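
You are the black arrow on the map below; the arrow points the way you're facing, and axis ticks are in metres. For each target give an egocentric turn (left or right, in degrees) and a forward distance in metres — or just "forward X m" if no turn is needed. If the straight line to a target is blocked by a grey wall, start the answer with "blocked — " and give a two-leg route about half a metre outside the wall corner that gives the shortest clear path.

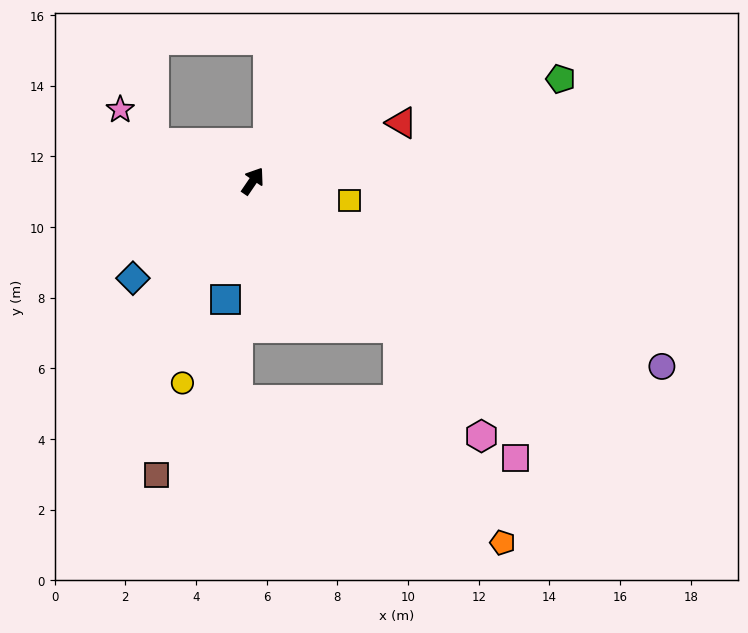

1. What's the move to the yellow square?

turn right 67°, forward 2.8 m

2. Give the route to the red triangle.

turn right 34°, forward 4.5 m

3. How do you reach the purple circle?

turn right 80°, forward 12.7 m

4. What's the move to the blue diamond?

turn left 163°, forward 4.4 m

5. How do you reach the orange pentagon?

blocked — turn right 101°, forward 5.8 m, then turn right 19°, forward 6.8 m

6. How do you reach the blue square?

turn right 159°, forward 3.4 m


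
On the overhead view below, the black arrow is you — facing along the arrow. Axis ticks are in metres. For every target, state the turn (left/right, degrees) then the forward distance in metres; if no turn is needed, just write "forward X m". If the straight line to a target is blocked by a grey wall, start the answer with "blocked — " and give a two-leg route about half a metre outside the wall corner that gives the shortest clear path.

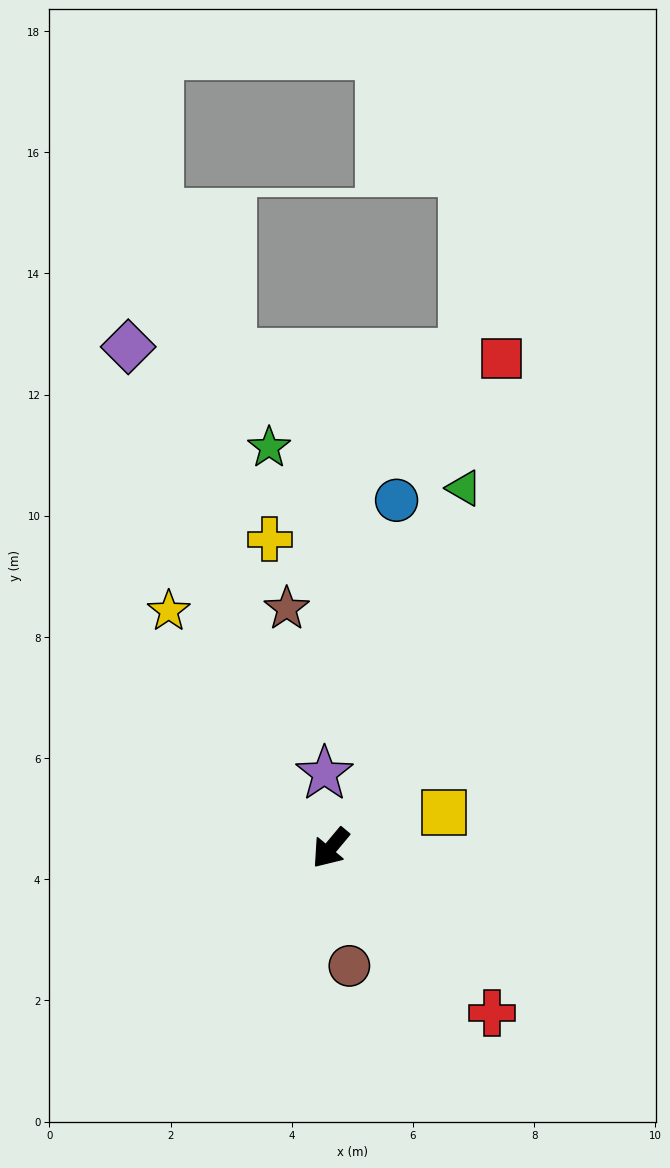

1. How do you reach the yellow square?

turn left 147°, forward 2.0 m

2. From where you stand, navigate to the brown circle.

turn left 49°, forward 2.0 m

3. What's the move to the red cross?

turn left 84°, forward 3.8 m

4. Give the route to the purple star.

turn right 135°, forward 1.2 m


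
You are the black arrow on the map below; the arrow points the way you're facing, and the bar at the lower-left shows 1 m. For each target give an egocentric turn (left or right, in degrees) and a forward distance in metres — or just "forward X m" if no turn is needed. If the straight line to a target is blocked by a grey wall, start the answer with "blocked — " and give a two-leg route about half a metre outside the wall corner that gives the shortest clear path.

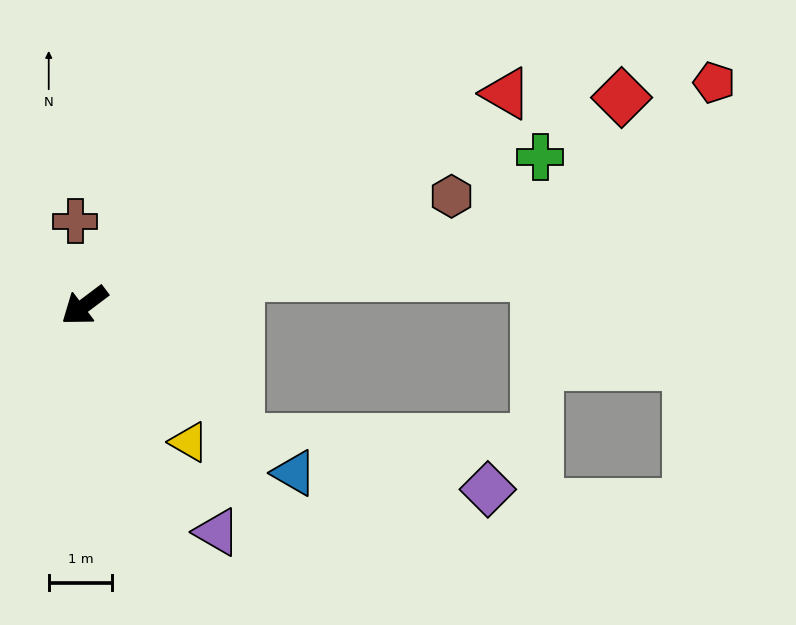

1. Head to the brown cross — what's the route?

turn right 121°, forward 1.3 m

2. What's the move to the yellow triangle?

turn left 90°, forward 2.7 m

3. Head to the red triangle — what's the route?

turn left 170°, forward 7.4 m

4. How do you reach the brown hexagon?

turn left 160°, forward 6.0 m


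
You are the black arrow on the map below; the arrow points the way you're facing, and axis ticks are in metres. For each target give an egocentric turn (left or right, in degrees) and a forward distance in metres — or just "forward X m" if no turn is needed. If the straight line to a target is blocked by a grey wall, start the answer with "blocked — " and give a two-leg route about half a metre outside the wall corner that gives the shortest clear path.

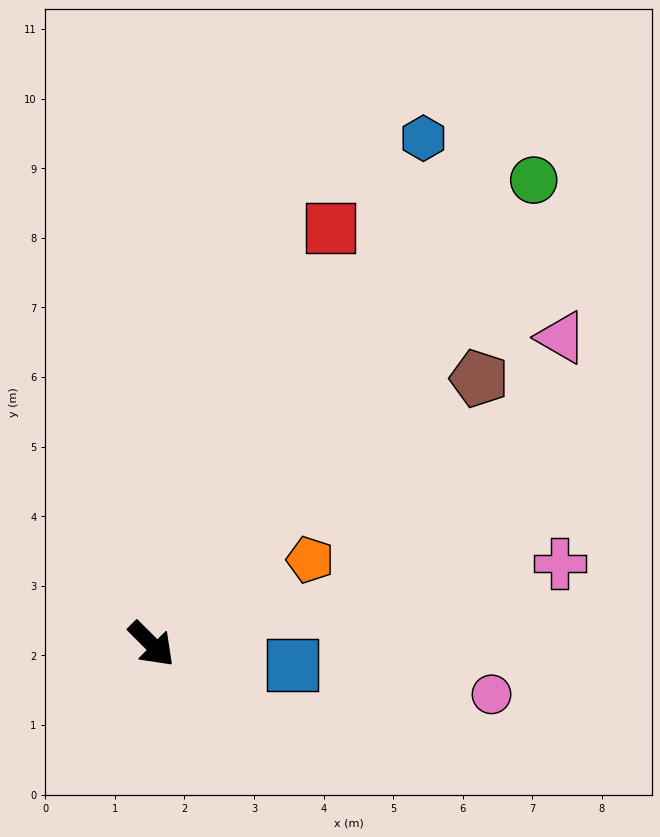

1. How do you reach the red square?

turn left 112°, forward 6.5 m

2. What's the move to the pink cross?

turn left 56°, forward 6.0 m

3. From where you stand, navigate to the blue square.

turn left 37°, forward 2.0 m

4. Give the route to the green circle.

turn left 95°, forward 8.6 m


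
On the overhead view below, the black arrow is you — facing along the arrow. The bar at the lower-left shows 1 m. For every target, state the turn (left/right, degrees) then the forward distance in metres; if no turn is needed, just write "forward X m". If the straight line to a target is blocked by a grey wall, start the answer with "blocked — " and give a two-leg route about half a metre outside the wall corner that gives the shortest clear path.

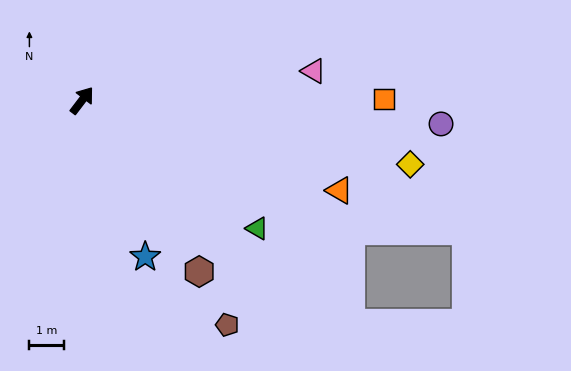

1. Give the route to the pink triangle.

turn right 45°, forward 6.8 m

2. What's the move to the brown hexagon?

turn right 108°, forward 6.1 m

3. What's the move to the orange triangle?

turn right 72°, forward 8.0 m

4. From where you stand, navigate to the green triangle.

turn right 89°, forward 6.4 m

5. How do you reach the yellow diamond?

turn right 64°, forward 9.8 m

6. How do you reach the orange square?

turn right 52°, forward 8.8 m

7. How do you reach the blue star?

turn right 121°, forward 4.9 m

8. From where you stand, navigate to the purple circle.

turn right 56°, forward 10.5 m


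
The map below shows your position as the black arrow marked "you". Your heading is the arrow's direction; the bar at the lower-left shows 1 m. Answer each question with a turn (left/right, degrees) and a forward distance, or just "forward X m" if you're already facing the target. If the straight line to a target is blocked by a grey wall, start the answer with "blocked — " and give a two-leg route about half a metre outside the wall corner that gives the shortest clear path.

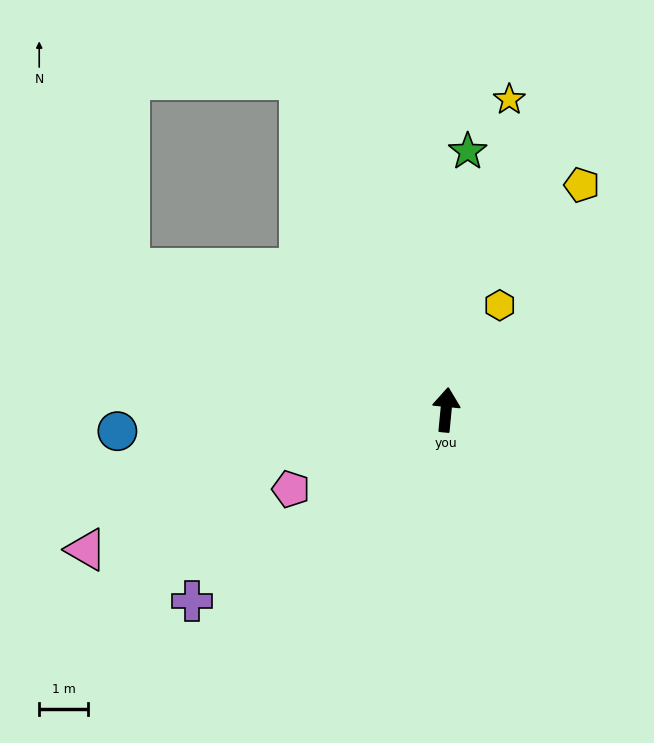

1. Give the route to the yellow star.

turn right 6°, forward 6.5 m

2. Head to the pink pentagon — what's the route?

turn left 123°, forward 3.6 m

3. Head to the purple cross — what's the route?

turn left 133°, forward 6.5 m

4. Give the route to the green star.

forward 5.3 m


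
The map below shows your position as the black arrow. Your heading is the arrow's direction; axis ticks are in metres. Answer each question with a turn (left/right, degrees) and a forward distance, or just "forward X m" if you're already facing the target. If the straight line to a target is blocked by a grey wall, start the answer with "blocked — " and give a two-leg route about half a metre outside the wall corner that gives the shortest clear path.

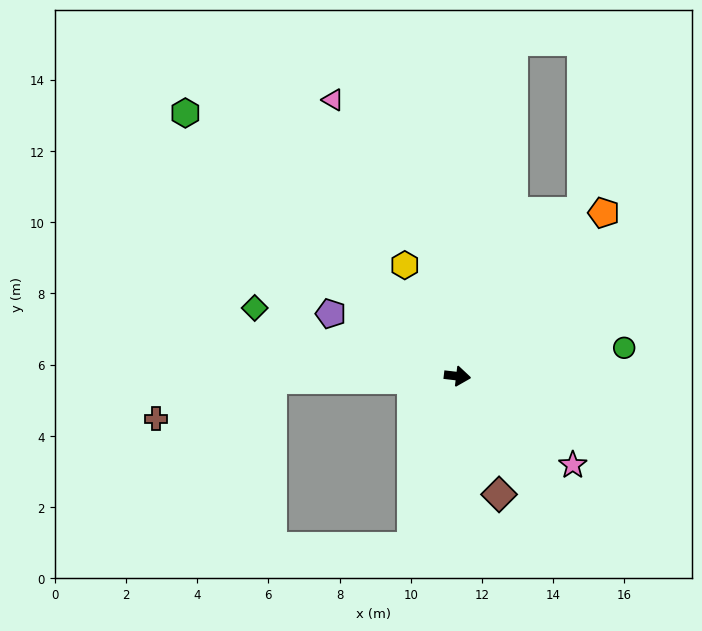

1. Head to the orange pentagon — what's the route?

turn left 55°, forward 6.2 m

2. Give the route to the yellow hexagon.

turn left 122°, forward 3.5 m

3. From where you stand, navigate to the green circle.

turn left 16°, forward 4.7 m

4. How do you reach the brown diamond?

turn right 64°, forward 3.5 m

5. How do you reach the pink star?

turn right 31°, forward 4.1 m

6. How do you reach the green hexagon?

turn left 143°, forward 10.6 m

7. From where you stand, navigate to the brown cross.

blocked — turn right 173°, forward 5.2 m, then turn left 19°, forward 3.4 m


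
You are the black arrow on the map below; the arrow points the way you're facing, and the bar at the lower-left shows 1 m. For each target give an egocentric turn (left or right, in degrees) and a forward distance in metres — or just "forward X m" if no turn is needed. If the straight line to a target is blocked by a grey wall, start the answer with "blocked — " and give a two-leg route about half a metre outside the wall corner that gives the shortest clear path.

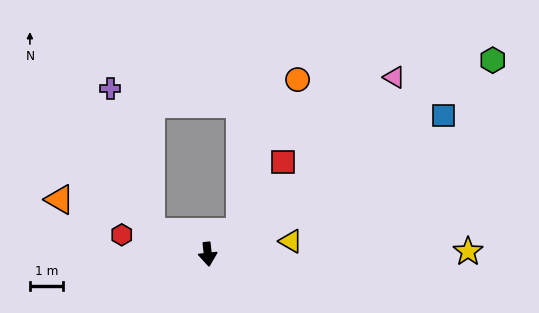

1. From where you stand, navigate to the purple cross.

blocked — turn right 118°, forward 1.8 m, then turn right 52°, forward 4.4 m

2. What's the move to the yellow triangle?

turn left 93°, forward 2.5 m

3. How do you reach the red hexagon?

turn right 109°, forward 2.6 m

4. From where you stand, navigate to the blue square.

turn left 114°, forward 8.1 m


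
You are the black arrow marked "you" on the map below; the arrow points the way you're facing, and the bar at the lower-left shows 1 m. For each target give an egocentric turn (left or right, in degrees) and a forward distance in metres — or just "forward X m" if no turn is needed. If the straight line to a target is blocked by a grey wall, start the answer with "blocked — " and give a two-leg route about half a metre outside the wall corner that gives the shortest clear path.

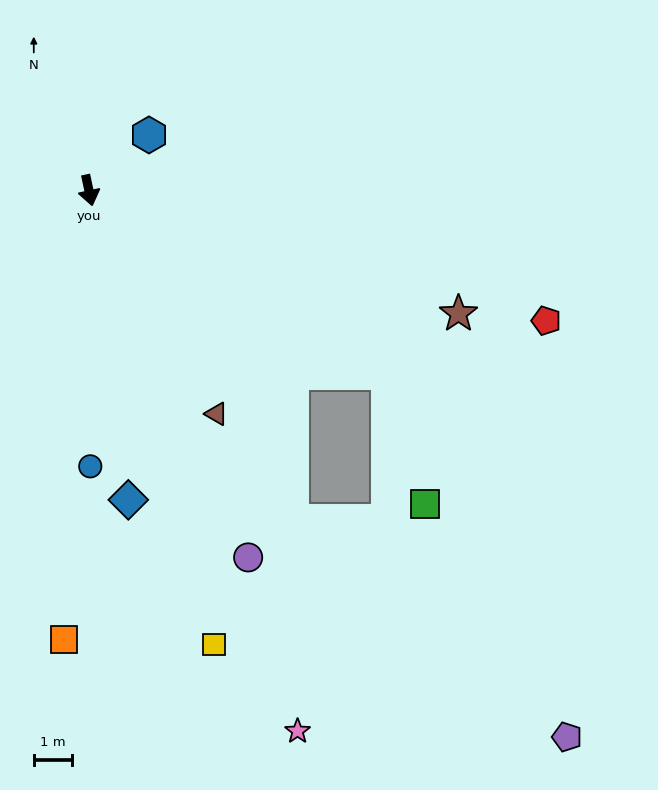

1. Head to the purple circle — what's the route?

turn left 11°, forward 10.4 m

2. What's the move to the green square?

blocked — turn left 46°, forward 9.1 m, then turn right 42°, forward 3.5 m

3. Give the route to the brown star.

turn left 59°, forward 10.1 m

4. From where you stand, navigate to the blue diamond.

turn right 5°, forward 8.1 m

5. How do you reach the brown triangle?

turn left 18°, forward 6.7 m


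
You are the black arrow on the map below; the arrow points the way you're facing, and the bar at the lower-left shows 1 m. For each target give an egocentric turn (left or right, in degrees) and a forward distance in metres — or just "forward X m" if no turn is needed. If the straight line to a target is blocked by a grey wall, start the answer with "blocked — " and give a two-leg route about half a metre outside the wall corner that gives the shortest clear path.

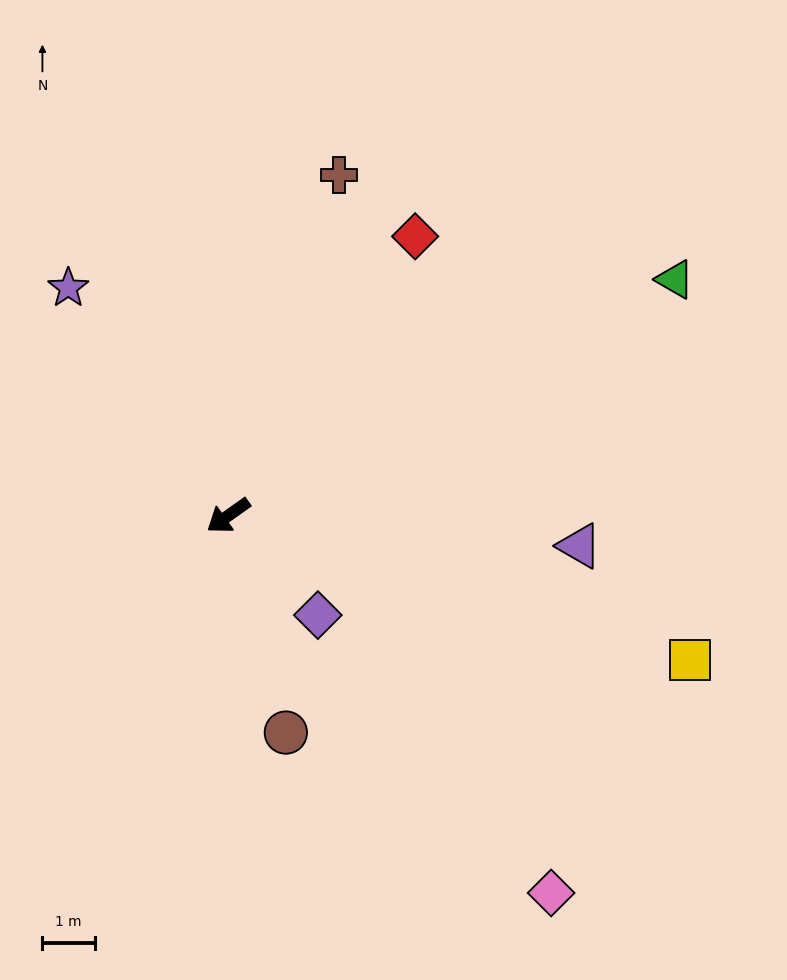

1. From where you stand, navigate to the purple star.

turn right 90°, forward 5.3 m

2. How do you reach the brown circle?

turn left 69°, forward 4.3 m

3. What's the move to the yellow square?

turn left 127°, forward 9.2 m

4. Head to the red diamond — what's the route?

turn right 159°, forward 6.4 m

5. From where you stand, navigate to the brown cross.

turn right 143°, forward 6.8 m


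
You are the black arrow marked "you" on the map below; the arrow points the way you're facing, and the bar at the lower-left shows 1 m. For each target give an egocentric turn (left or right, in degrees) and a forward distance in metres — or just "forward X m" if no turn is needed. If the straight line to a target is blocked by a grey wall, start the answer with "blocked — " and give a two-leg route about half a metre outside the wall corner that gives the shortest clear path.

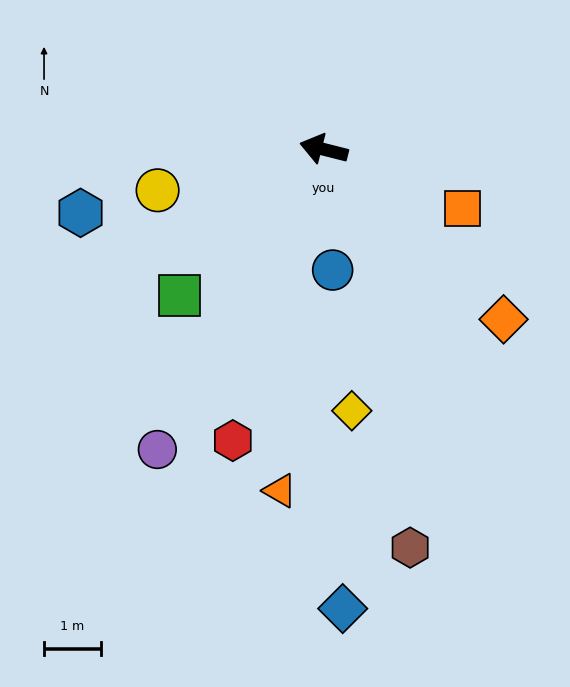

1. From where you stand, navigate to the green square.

turn left 60°, forward 3.6 m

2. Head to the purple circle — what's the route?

turn left 75°, forward 6.1 m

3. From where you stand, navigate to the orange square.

turn left 171°, forward 2.7 m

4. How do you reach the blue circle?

turn left 108°, forward 2.1 m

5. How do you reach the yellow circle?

turn left 28°, forward 3.0 m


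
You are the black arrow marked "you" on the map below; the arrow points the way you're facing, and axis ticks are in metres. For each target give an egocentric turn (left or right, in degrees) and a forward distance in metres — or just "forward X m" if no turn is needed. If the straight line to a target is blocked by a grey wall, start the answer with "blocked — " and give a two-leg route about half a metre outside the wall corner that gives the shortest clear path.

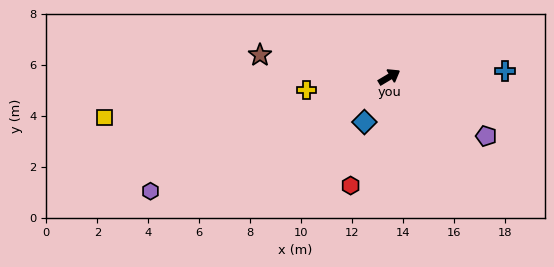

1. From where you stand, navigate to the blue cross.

turn right 28°, forward 4.5 m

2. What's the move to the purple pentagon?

turn right 62°, forward 4.5 m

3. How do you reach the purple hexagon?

turn left 175°, forward 10.4 m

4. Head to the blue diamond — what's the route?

turn right 150°, forward 2.0 m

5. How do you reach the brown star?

turn left 140°, forward 5.1 m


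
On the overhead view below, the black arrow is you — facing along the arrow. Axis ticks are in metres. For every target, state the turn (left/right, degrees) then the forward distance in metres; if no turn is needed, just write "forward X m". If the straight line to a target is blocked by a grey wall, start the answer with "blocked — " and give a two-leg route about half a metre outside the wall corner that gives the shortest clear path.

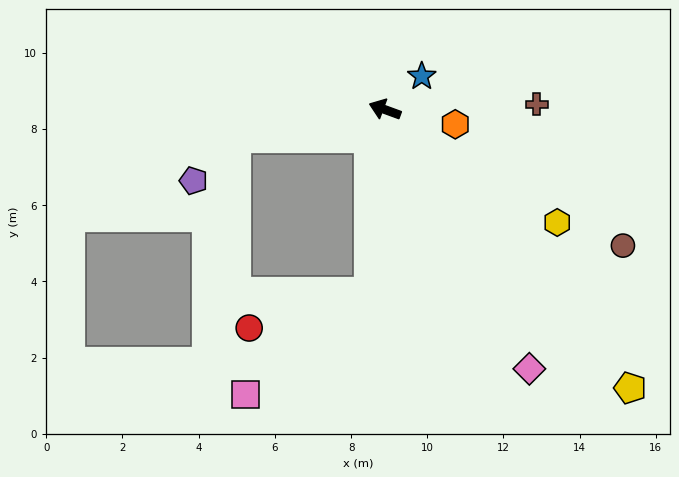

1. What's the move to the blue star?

turn right 118°, forward 1.3 m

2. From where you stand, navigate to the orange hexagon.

turn right 172°, forward 1.9 m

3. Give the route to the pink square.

blocked — turn left 106°, forward 4.8 m, then turn right 47°, forward 4.2 m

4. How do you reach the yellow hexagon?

turn left 167°, forward 5.4 m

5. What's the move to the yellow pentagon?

turn left 151°, forward 9.7 m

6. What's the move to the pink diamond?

turn left 139°, forward 7.8 m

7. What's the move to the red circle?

blocked — turn left 106°, forward 4.8 m, then turn right 70°, forward 3.3 m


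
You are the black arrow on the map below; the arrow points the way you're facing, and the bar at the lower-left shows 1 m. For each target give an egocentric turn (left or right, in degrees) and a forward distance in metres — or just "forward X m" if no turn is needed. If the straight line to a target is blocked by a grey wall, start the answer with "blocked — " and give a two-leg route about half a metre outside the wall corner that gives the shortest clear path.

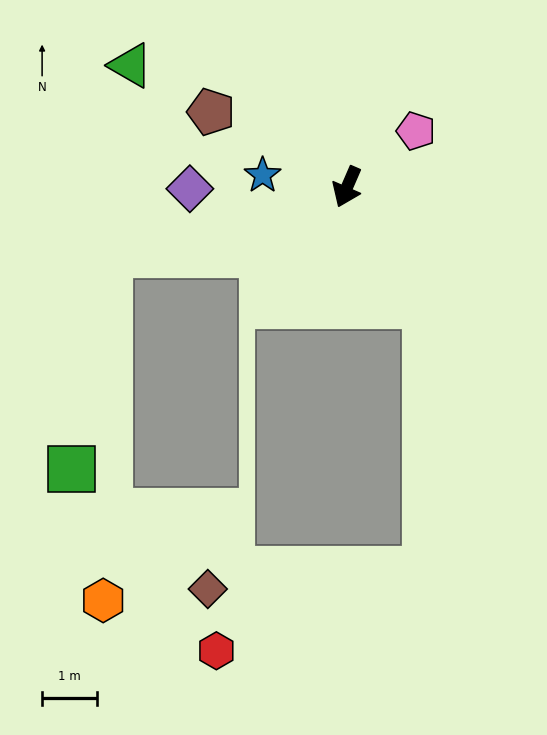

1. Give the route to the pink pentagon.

turn left 153°, forward 1.6 m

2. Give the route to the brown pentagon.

turn right 95°, forward 2.8 m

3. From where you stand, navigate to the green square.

blocked — turn right 51°, forward 4.5 m, then turn left 65°, forward 4.0 m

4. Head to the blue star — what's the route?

turn right 74°, forward 1.6 m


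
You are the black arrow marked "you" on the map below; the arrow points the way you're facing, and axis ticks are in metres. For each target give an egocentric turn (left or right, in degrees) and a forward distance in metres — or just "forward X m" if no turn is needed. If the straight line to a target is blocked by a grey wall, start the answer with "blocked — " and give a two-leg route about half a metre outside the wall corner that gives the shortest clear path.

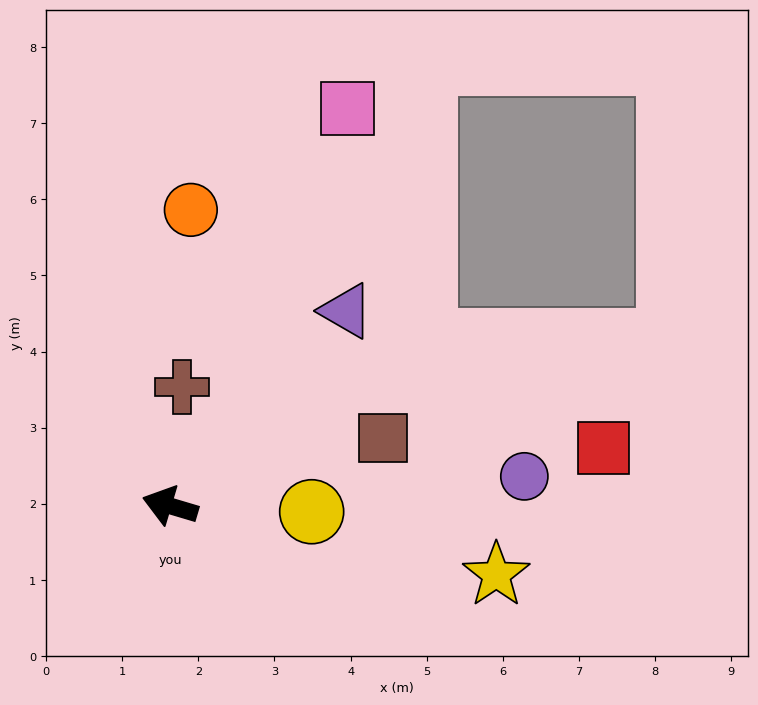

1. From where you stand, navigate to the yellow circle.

turn right 166°, forward 1.9 m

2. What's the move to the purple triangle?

turn right 116°, forward 3.5 m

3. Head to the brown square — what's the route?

turn right 146°, forward 2.9 m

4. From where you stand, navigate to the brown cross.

turn right 79°, forward 1.6 m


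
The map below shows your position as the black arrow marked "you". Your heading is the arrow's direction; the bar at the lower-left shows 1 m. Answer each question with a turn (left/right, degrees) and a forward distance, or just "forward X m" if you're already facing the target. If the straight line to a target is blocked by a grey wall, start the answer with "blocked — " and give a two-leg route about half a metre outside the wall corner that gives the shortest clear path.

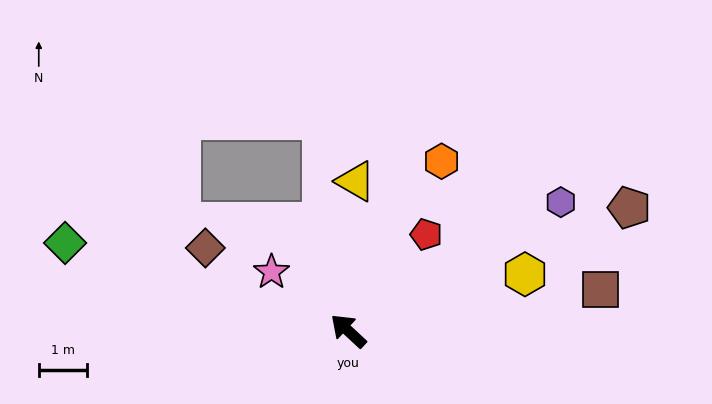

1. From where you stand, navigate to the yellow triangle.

turn right 50°, forward 3.1 m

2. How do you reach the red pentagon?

turn right 86°, forward 2.6 m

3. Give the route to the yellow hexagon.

turn right 119°, forward 3.9 m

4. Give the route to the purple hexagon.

turn right 106°, forward 5.2 m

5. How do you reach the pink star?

turn left 5°, forward 2.0 m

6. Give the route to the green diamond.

turn left 26°, forward 6.2 m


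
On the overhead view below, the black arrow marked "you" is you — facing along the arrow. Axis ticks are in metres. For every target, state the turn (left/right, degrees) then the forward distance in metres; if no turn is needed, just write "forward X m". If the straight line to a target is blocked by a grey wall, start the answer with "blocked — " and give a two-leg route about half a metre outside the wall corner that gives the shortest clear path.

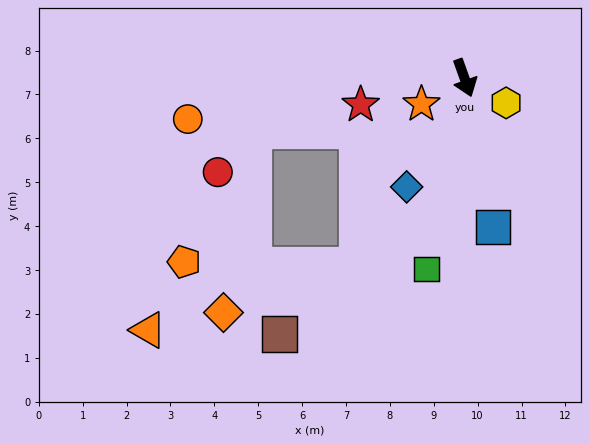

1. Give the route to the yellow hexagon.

turn left 39°, forward 1.1 m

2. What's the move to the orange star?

turn right 78°, forward 1.1 m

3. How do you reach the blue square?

turn right 9°, forward 3.5 m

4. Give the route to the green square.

turn right 31°, forward 4.4 m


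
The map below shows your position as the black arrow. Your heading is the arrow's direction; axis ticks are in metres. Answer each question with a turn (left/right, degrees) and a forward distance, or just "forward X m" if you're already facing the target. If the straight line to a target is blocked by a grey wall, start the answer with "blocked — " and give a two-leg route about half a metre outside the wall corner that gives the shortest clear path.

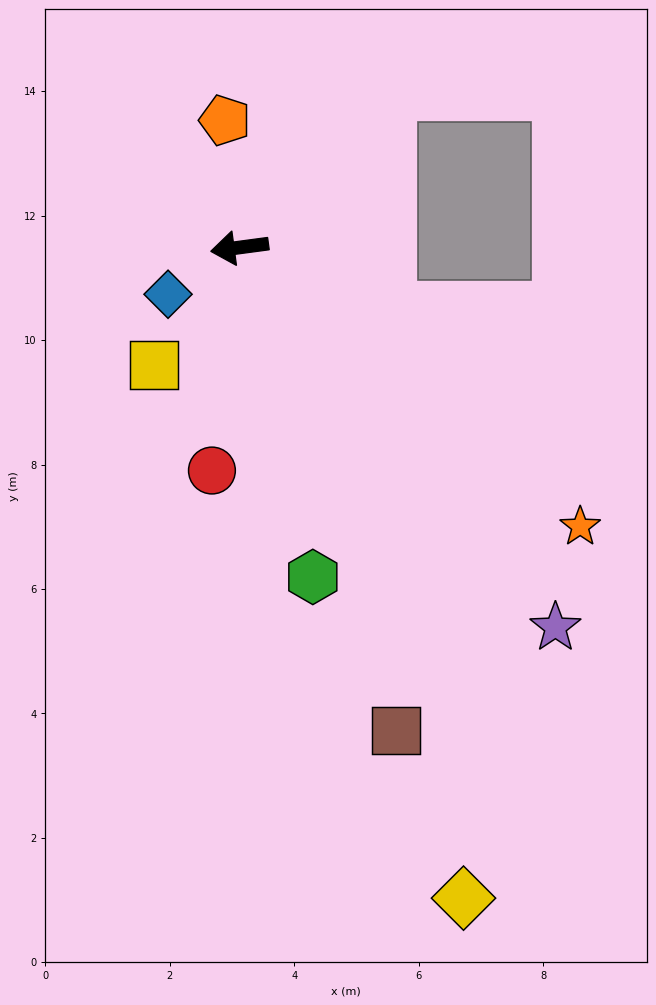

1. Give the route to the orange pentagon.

turn right 91°, forward 2.1 m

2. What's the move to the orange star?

turn left 133°, forward 7.1 m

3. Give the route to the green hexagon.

turn left 95°, forward 5.4 m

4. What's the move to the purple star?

turn left 122°, forward 7.9 m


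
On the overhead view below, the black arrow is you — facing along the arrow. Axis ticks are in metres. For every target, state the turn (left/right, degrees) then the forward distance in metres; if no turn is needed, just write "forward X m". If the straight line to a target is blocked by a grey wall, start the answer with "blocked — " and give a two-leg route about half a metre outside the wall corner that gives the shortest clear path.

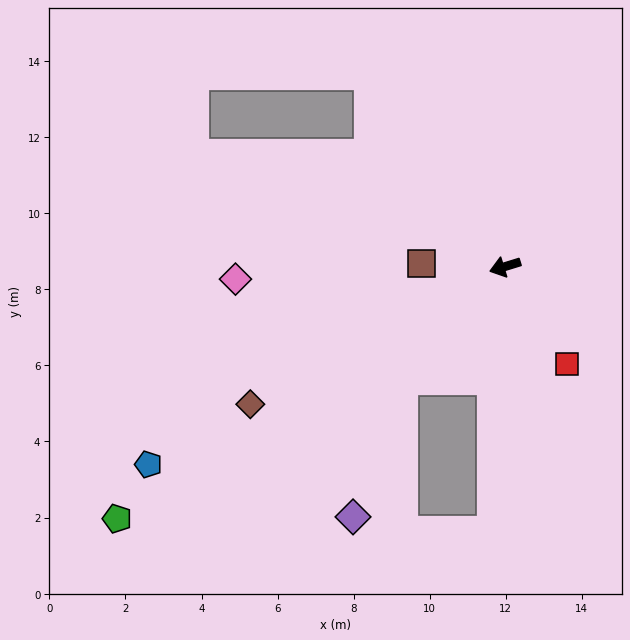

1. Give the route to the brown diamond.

turn left 11°, forward 7.6 m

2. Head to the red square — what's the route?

turn left 105°, forward 3.0 m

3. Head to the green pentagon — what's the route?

turn left 16°, forward 12.2 m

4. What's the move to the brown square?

turn right 19°, forward 2.2 m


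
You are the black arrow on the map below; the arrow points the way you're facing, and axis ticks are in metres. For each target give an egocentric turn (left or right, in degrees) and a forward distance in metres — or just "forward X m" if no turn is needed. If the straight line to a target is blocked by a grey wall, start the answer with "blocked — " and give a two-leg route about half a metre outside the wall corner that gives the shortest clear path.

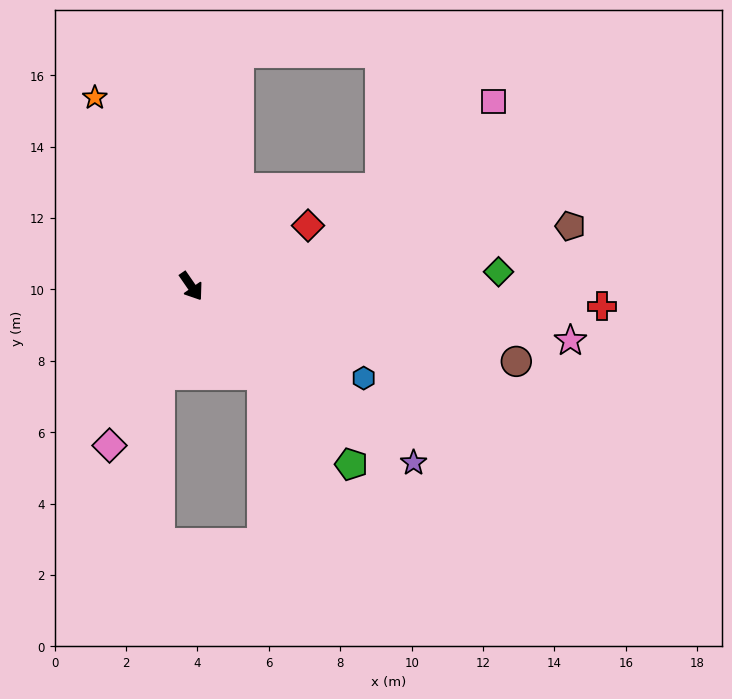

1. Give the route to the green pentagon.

turn left 7°, forward 6.7 m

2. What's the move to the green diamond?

turn left 58°, forward 8.6 m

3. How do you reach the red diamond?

turn left 83°, forward 3.7 m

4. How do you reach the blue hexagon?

turn left 27°, forward 5.5 m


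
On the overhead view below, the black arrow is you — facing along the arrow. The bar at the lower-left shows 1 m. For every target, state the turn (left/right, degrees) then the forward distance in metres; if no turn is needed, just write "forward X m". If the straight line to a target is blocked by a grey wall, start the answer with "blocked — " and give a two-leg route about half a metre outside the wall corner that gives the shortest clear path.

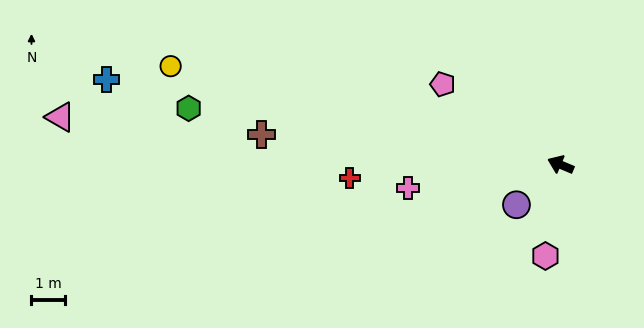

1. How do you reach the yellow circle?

turn left 9°, forward 11.9 m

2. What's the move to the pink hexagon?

turn left 103°, forward 2.7 m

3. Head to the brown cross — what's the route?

turn left 17°, forward 8.9 m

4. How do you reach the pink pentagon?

turn right 12°, forward 4.2 m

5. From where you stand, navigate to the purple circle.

turn left 65°, forward 1.8 m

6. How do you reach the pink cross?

turn left 31°, forward 4.6 m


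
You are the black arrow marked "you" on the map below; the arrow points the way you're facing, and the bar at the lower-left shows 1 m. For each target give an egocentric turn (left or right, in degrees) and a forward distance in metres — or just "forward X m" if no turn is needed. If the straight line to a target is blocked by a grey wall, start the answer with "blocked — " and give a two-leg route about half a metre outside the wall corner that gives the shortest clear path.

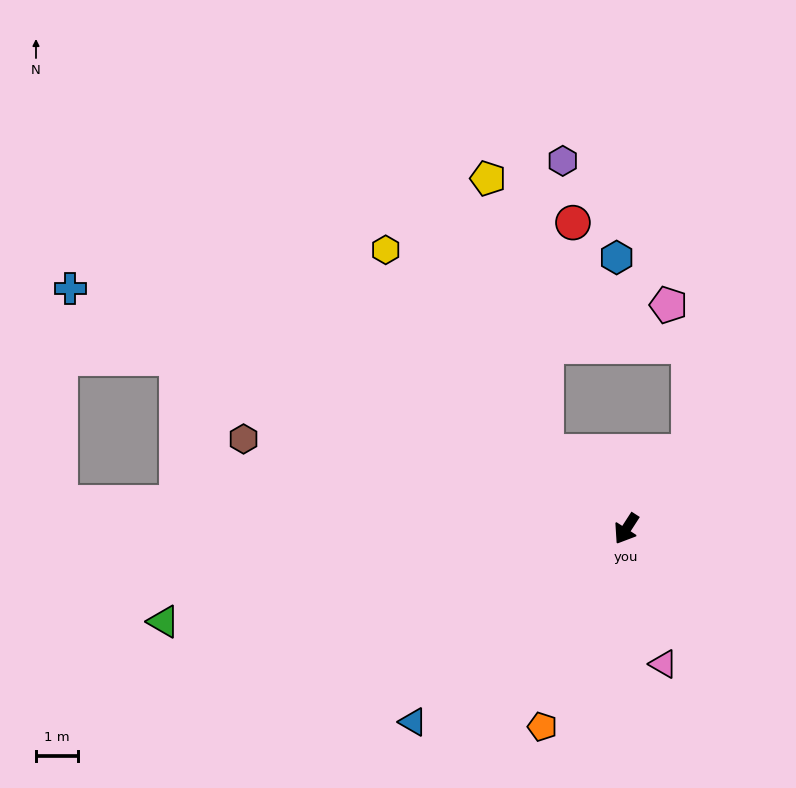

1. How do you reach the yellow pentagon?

blocked — turn right 101°, forward 2.6 m, then turn right 34°, forward 6.6 m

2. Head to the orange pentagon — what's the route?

turn left 10°, forward 5.1 m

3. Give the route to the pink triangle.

turn left 48°, forward 3.3 m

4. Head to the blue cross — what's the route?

turn right 81°, forward 14.3 m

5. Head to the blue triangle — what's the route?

turn right 15°, forward 6.8 m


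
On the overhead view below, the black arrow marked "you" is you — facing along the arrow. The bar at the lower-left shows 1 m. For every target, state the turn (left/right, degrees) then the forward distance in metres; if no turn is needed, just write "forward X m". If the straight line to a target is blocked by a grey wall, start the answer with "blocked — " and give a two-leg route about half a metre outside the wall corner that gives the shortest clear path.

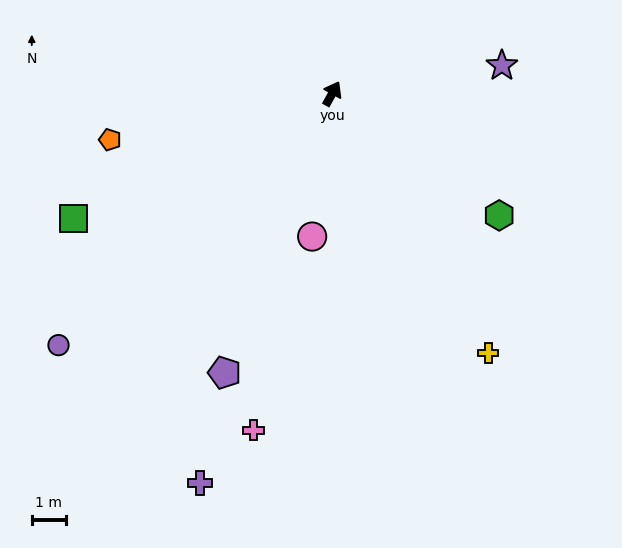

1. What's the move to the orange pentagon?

turn left 131°, forward 6.6 m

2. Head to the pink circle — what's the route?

turn right 159°, forward 4.2 m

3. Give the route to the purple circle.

turn left 162°, forward 10.8 m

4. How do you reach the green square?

turn left 145°, forward 8.4 m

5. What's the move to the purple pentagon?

turn right 172°, forward 8.7 m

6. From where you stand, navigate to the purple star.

turn right 52°, forward 5.0 m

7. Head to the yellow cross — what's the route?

turn right 120°, forward 8.8 m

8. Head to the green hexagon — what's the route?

turn right 97°, forward 6.0 m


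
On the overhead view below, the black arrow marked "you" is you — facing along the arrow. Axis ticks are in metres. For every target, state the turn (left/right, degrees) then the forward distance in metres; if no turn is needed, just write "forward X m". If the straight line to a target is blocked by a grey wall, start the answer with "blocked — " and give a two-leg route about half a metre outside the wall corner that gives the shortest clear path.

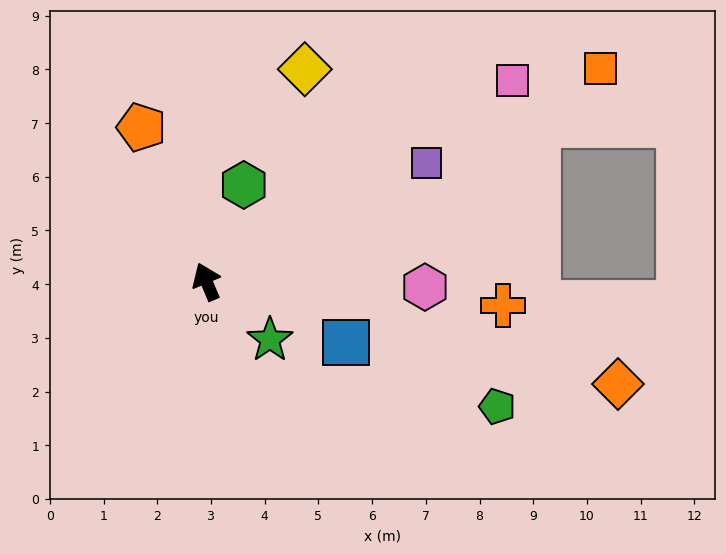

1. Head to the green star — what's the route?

turn right 155°, forward 1.6 m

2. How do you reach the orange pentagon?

forward 3.1 m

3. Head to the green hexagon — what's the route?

turn right 44°, forward 1.9 m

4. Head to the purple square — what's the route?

turn right 84°, forward 4.7 m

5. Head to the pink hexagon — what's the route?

turn right 114°, forward 4.1 m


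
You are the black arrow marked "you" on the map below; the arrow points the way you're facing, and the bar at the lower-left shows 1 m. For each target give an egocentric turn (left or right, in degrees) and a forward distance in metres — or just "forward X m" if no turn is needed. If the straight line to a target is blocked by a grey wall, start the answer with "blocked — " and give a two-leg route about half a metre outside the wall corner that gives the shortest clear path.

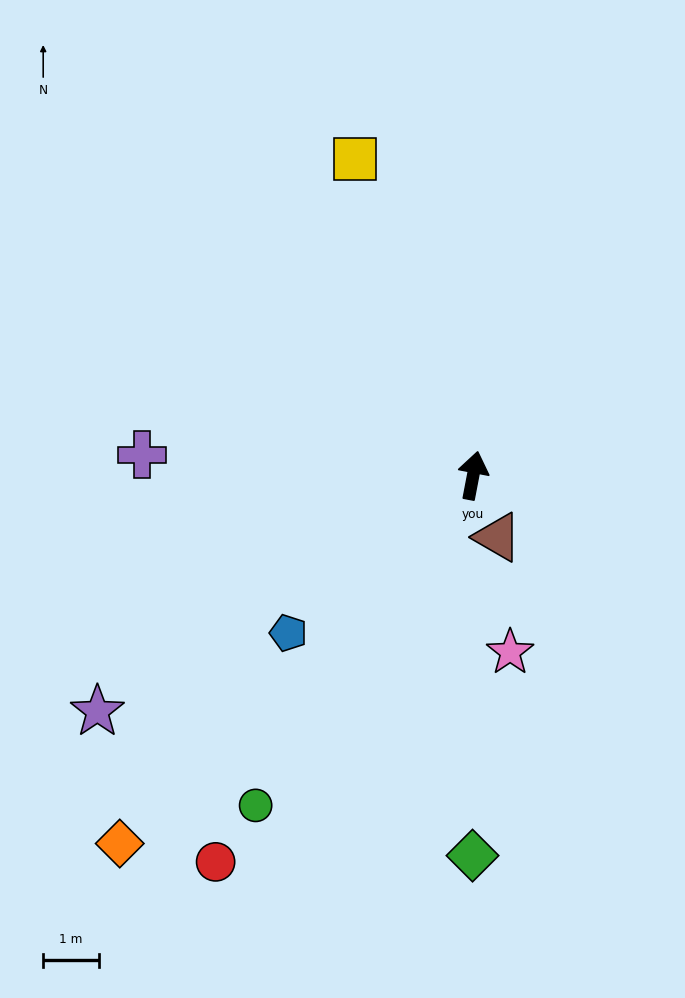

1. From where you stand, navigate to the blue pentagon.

turn left 141°, forward 4.3 m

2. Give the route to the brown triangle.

turn right 148°, forward 1.2 m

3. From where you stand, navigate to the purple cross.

turn left 97°, forward 5.9 m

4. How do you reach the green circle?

turn left 157°, forward 7.1 m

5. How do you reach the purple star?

turn left 133°, forward 7.9 m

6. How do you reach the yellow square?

turn left 31°, forward 6.1 m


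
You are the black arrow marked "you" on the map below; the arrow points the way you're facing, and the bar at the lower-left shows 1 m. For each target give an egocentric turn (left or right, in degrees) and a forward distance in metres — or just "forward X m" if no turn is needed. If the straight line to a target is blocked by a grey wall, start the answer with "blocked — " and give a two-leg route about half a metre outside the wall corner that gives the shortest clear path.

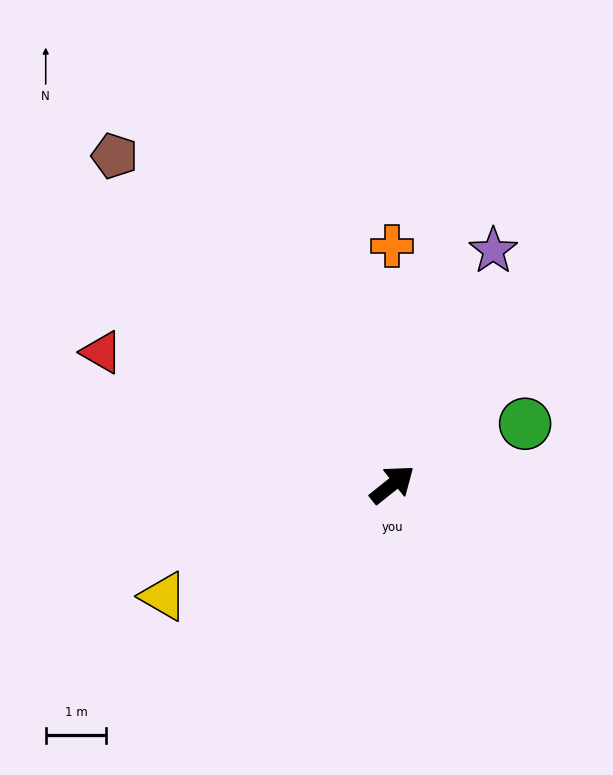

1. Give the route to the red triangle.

turn left 117°, forward 5.3 m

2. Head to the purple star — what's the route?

turn left 28°, forward 4.2 m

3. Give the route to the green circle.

turn right 14°, forward 2.4 m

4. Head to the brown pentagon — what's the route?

turn left 92°, forward 7.1 m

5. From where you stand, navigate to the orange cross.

turn left 51°, forward 3.9 m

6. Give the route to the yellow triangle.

turn left 167°, forward 4.2 m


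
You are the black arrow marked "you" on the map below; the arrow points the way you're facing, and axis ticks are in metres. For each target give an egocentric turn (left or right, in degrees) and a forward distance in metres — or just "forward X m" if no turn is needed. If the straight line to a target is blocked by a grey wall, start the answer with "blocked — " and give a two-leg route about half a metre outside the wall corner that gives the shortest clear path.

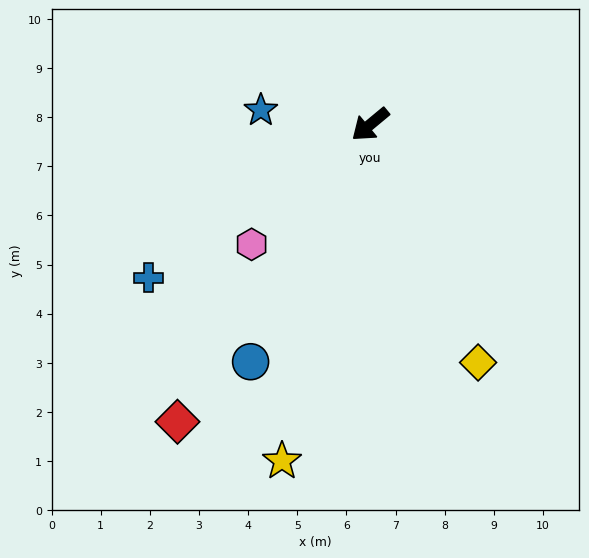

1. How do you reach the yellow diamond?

turn left 75°, forward 5.3 m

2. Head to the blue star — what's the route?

turn right 47°, forward 2.2 m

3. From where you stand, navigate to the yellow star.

turn left 36°, forward 7.1 m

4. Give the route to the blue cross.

turn right 5°, forward 5.5 m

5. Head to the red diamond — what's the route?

turn left 17°, forward 7.2 m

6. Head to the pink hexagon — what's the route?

turn left 6°, forward 3.4 m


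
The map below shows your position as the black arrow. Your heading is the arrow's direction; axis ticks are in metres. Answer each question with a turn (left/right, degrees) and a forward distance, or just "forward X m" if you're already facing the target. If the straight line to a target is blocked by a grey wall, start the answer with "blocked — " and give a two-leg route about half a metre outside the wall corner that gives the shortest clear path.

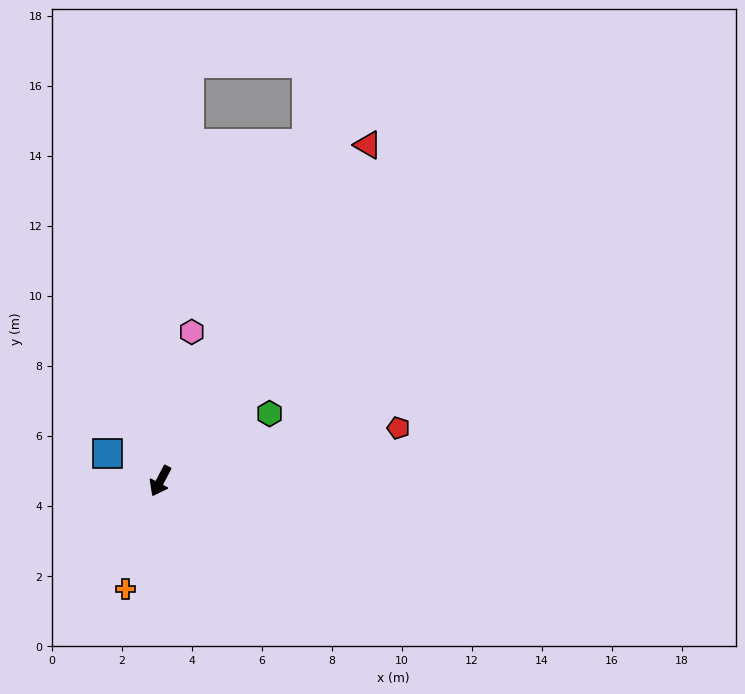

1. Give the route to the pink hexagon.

turn right 164°, forward 4.4 m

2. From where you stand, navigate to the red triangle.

turn left 176°, forward 11.3 m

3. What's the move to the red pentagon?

turn left 130°, forward 7.0 m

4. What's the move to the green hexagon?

turn left 149°, forward 3.7 m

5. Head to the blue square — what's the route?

turn right 90°, forward 1.7 m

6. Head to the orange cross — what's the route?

turn left 10°, forward 3.2 m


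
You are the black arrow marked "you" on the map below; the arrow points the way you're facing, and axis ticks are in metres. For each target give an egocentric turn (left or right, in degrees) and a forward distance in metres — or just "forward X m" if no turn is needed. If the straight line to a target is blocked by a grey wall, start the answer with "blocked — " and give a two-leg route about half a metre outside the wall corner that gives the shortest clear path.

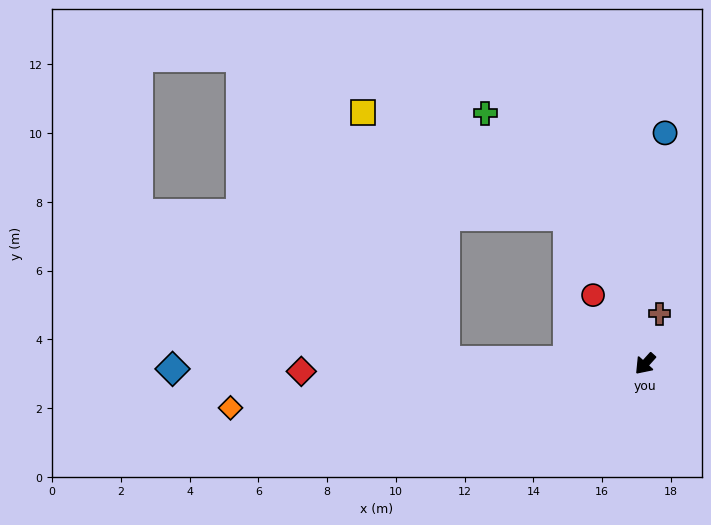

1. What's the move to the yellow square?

blocked — turn right 49°, forward 5.8 m, then turn right 71°, forward 7.6 m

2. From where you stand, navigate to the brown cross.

turn right 154°, forward 1.5 m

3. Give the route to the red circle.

turn right 101°, forward 2.5 m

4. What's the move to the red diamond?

turn right 47°, forward 10.0 m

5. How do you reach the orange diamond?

turn right 42°, forward 12.1 m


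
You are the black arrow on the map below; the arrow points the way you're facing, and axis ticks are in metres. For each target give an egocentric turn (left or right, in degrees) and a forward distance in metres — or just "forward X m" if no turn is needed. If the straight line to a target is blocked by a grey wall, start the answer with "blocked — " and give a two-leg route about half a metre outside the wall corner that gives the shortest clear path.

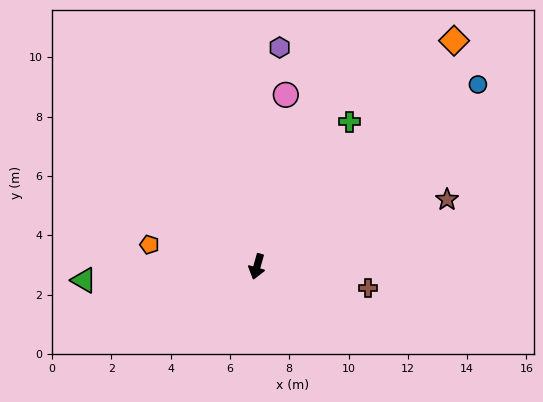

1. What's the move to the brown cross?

turn left 95°, forward 3.8 m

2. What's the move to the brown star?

turn left 125°, forward 6.8 m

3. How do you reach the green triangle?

turn right 70°, forward 5.9 m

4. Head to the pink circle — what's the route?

turn right 174°, forward 5.9 m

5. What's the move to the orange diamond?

turn left 155°, forward 10.1 m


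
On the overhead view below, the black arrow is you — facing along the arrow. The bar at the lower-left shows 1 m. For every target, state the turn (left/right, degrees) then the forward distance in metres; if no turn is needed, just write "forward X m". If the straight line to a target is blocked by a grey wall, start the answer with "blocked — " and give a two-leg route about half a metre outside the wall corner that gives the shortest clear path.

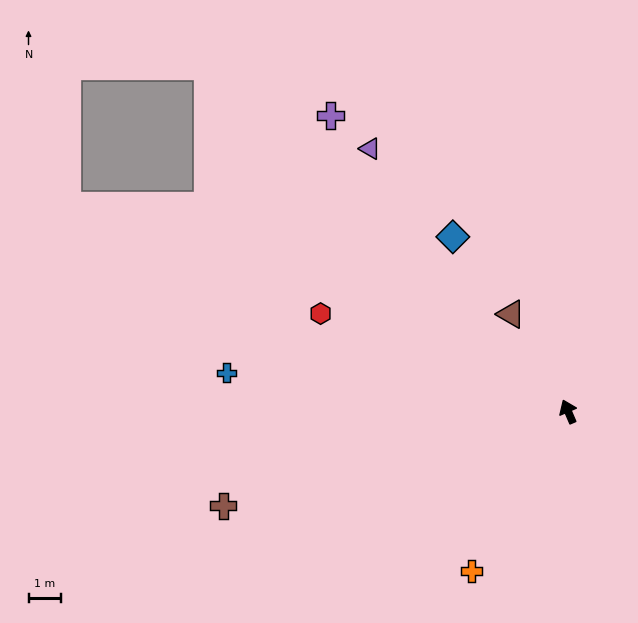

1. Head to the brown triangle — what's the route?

turn left 7°, forward 3.4 m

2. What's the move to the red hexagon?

turn left 45°, forward 8.1 m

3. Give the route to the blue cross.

turn left 60°, forward 10.5 m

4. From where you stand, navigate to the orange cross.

turn left 125°, forward 5.7 m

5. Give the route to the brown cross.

turn left 82°, forward 10.9 m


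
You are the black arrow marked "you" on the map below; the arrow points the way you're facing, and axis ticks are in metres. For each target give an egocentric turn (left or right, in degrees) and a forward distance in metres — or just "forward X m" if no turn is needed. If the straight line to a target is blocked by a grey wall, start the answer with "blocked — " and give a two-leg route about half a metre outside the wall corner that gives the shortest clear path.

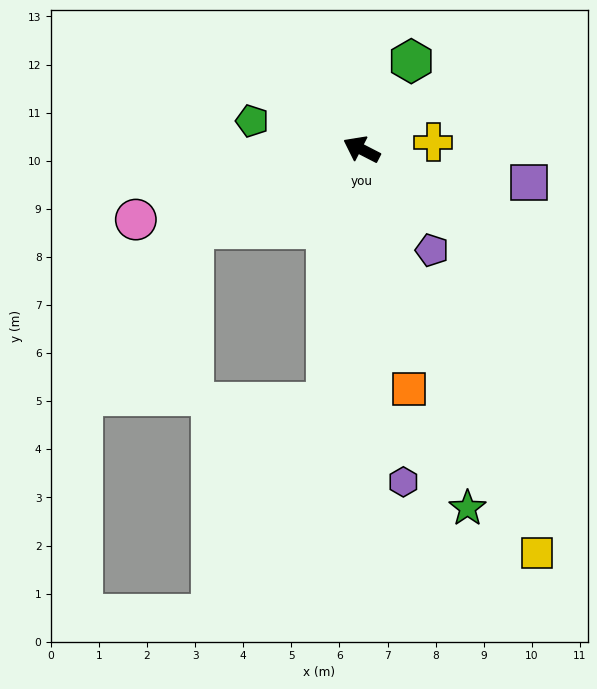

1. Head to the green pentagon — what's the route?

turn left 13°, forward 2.3 m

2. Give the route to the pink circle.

turn left 44°, forward 4.9 m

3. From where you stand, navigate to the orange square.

turn left 129°, forward 5.1 m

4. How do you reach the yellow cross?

turn right 147°, forward 1.5 m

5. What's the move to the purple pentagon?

turn left 152°, forward 2.6 m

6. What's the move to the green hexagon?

turn right 92°, forward 2.1 m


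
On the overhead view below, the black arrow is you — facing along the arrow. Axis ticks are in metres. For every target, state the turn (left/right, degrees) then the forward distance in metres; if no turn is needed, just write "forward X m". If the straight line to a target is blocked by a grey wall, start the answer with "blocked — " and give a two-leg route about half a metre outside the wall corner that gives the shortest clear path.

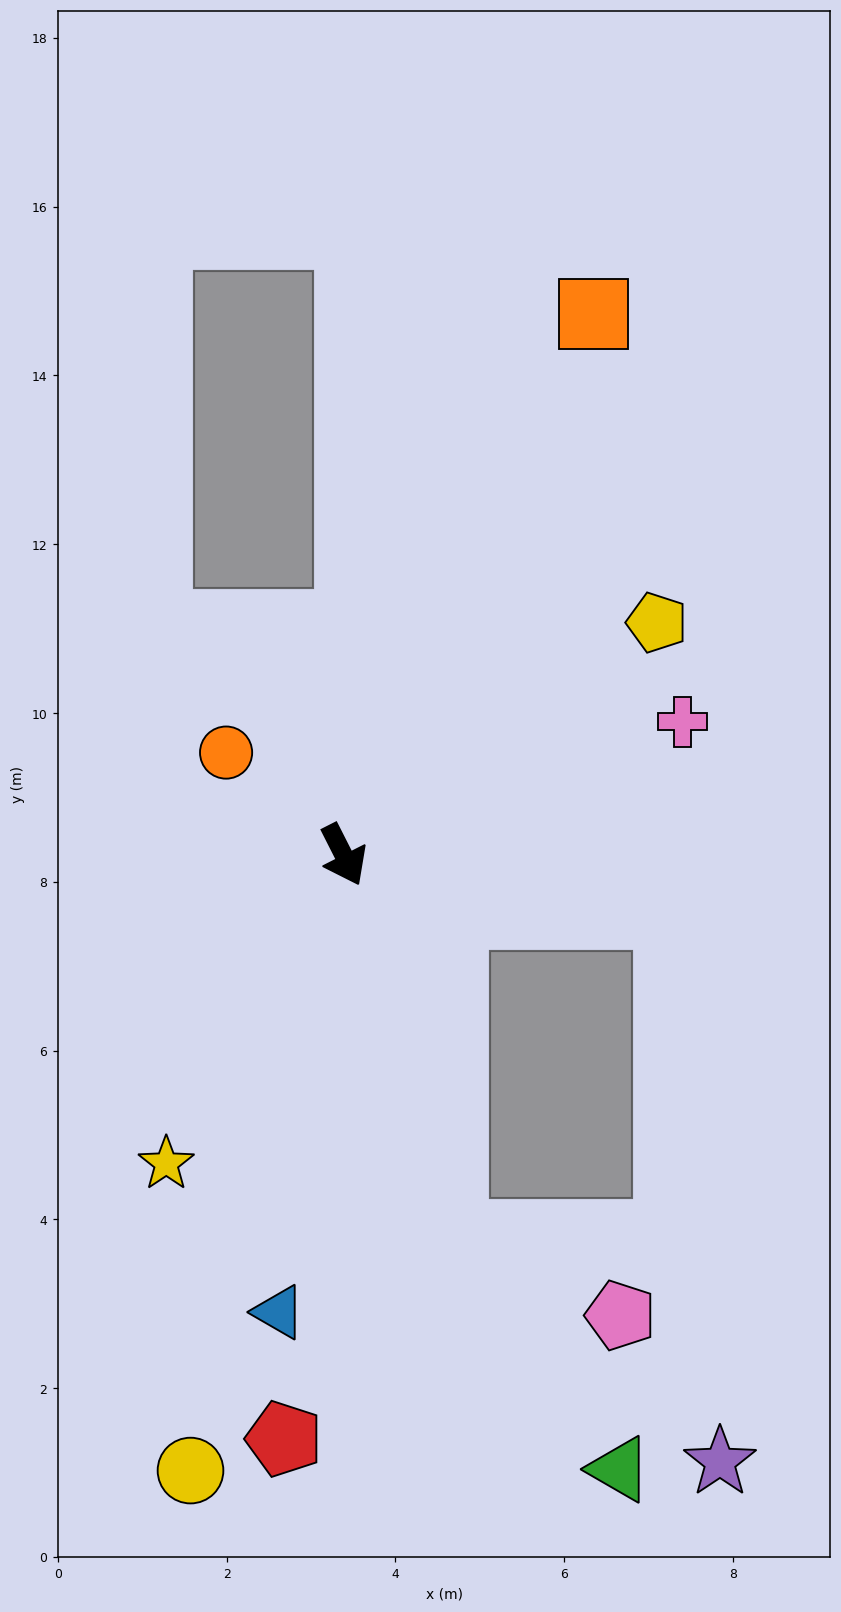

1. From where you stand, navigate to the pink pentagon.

blocked — turn right 11°, forward 4.7 m, then turn left 49°, forward 2.2 m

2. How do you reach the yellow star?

turn right 57°, forward 4.2 m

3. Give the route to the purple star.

blocked — turn left 53°, forward 3.9 m, then turn right 75°, forward 6.5 m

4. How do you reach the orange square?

turn left 128°, forward 7.1 m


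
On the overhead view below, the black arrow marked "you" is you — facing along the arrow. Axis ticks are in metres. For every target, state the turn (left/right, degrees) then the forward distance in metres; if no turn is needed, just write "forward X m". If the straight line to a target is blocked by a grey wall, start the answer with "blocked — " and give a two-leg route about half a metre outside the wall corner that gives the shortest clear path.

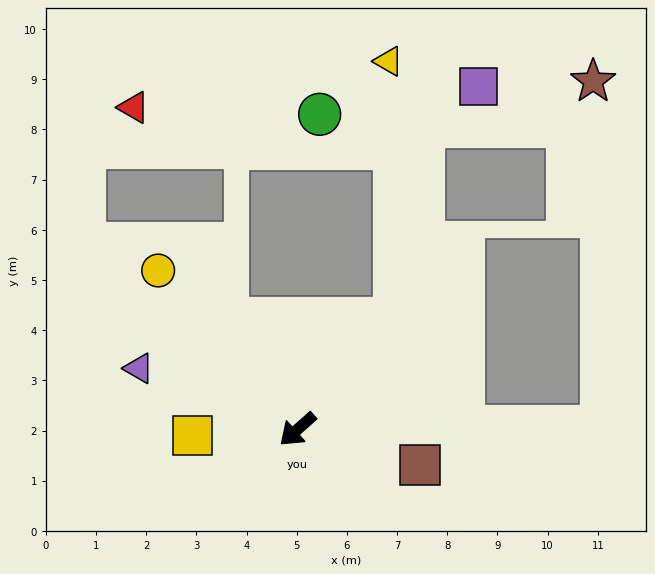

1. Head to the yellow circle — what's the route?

turn right 90°, forward 4.2 m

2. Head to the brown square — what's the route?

turn left 122°, forward 2.5 m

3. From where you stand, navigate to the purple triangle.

turn right 63°, forward 3.4 m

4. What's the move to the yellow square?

turn right 39°, forward 2.1 m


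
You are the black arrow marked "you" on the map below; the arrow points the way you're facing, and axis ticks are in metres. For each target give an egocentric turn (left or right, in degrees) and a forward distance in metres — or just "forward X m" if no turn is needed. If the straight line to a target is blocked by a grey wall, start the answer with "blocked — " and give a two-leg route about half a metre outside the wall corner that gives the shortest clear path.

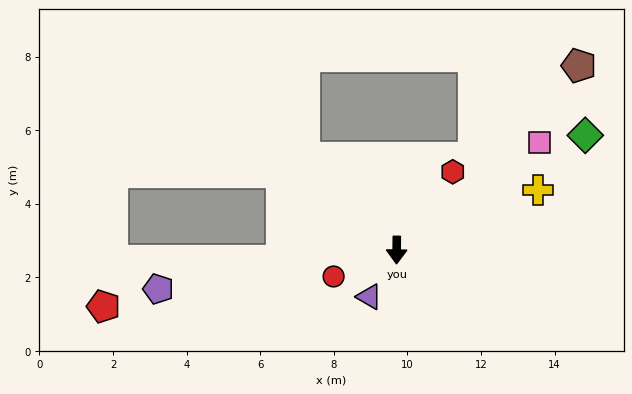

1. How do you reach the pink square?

turn left 128°, forward 4.8 m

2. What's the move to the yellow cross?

turn left 114°, forward 4.2 m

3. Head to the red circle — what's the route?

turn right 67°, forward 1.9 m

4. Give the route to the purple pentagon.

turn right 80°, forward 6.6 m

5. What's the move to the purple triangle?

turn right 30°, forward 1.5 m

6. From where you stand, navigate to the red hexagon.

turn left 145°, forward 2.6 m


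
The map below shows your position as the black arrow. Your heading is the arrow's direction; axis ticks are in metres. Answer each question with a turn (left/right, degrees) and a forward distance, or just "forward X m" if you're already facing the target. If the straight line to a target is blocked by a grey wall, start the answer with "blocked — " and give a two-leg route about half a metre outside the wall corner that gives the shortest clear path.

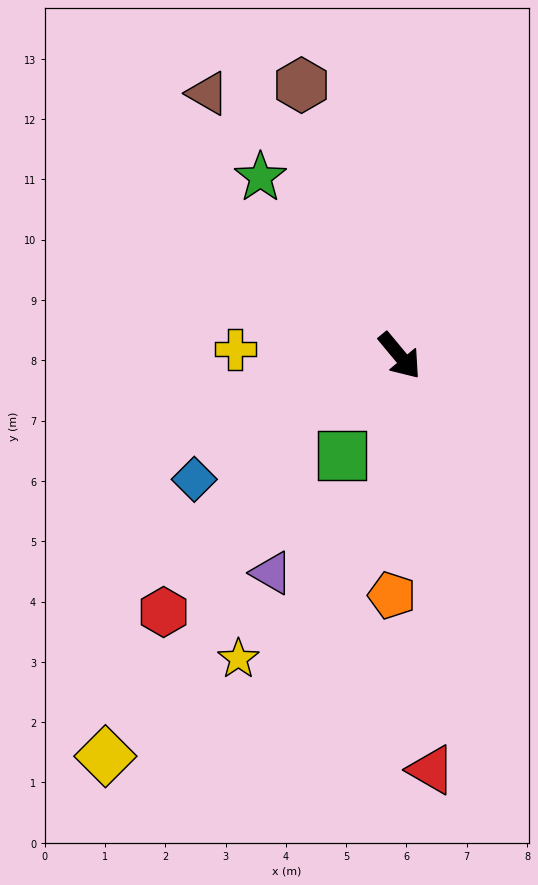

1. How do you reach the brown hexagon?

turn left 160°, forward 4.8 m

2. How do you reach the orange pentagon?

turn right 42°, forward 4.0 m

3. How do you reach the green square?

turn right 70°, forward 1.9 m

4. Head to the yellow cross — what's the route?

turn right 132°, forward 2.7 m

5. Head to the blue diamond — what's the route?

turn right 99°, forward 4.0 m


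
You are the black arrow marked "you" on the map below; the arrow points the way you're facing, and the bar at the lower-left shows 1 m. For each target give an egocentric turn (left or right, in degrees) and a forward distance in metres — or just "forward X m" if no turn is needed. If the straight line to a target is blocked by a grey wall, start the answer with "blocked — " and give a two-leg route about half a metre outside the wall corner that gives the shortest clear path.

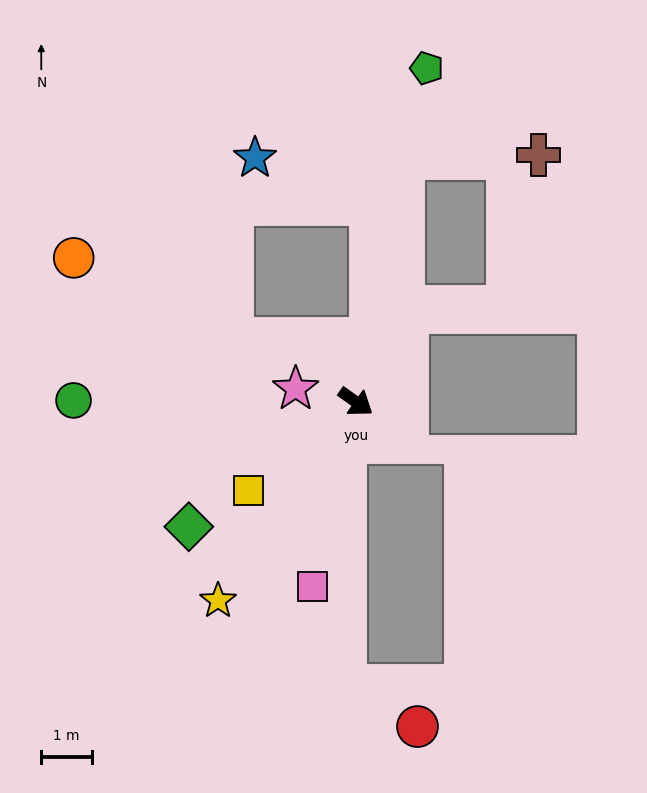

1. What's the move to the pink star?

turn right 157°, forward 1.2 m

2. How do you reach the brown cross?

blocked — turn left 114°, forward 4.9 m, then turn right 77°, forward 2.7 m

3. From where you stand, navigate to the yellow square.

turn right 105°, forward 2.7 m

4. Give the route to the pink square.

turn right 68°, forward 3.8 m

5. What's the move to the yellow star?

turn right 89°, forward 4.8 m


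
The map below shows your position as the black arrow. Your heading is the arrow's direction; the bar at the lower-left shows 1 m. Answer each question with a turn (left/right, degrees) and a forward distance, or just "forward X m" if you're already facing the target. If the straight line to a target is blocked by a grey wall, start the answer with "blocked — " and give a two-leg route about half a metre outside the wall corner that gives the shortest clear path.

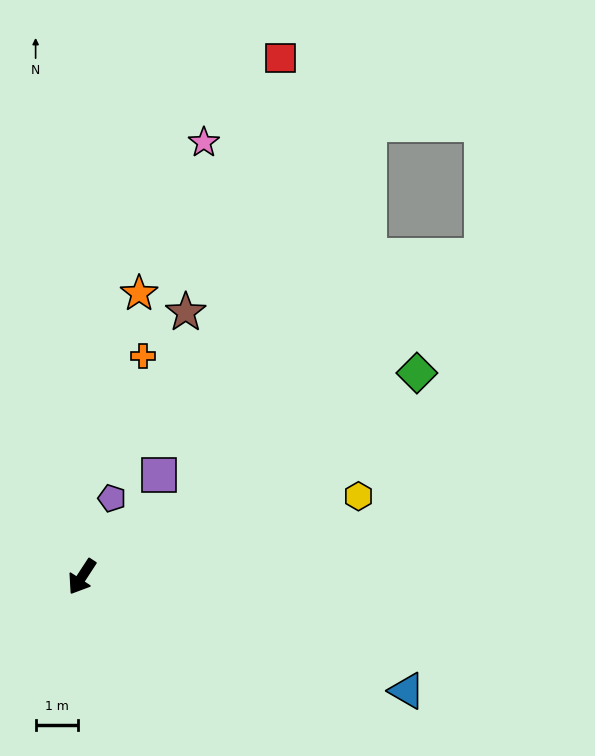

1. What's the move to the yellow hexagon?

turn left 139°, forward 6.7 m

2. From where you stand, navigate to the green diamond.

turn left 154°, forward 9.1 m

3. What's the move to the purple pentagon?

turn right 168°, forward 2.0 m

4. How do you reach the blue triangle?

turn left 104°, forward 8.0 m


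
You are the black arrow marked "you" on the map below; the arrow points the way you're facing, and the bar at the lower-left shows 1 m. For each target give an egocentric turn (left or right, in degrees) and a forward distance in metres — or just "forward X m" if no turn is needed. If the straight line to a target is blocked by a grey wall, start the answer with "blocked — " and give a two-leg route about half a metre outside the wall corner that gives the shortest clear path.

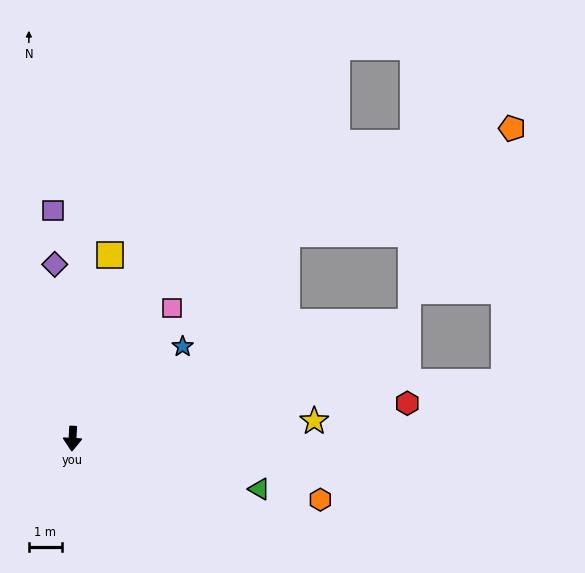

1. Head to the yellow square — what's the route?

turn left 171°, forward 5.7 m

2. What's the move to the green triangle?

turn left 78°, forward 5.9 m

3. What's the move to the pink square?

turn left 146°, forward 5.0 m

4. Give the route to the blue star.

turn left 133°, forward 4.4 m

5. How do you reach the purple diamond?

turn right 171°, forward 5.3 m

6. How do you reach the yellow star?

turn left 97°, forward 7.4 m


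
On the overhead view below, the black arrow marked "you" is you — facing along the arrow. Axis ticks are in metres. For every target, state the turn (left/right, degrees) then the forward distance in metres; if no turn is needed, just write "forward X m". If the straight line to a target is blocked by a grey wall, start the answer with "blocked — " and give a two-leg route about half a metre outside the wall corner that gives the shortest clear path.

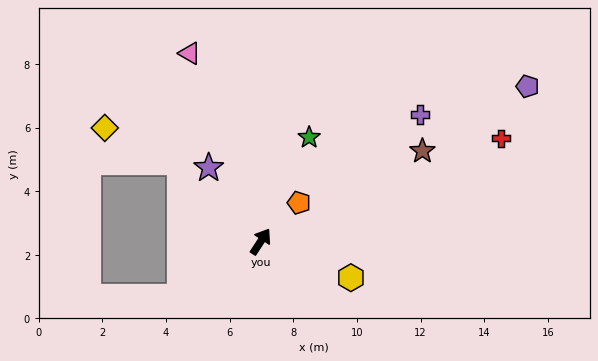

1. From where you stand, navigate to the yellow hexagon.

turn right 79°, forward 3.1 m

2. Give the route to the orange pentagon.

turn right 11°, forward 1.7 m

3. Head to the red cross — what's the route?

turn right 34°, forward 8.2 m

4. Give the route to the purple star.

turn left 68°, forward 2.8 m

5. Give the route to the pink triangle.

turn left 54°, forward 6.3 m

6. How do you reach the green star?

turn left 8°, forward 3.6 m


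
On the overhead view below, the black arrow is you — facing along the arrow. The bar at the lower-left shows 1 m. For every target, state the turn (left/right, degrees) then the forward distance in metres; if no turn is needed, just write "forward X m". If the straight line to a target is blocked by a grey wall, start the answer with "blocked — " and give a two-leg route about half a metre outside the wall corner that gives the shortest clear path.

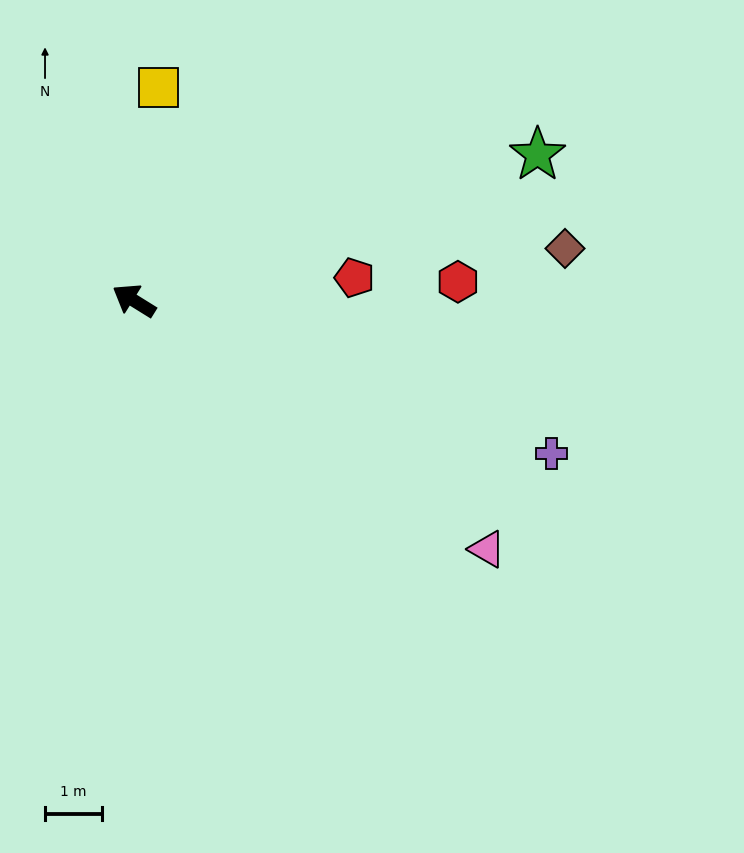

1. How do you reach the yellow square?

turn right 65°, forward 3.8 m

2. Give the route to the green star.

turn right 128°, forward 7.6 m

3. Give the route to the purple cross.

turn right 168°, forward 7.8 m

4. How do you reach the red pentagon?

turn right 142°, forward 3.9 m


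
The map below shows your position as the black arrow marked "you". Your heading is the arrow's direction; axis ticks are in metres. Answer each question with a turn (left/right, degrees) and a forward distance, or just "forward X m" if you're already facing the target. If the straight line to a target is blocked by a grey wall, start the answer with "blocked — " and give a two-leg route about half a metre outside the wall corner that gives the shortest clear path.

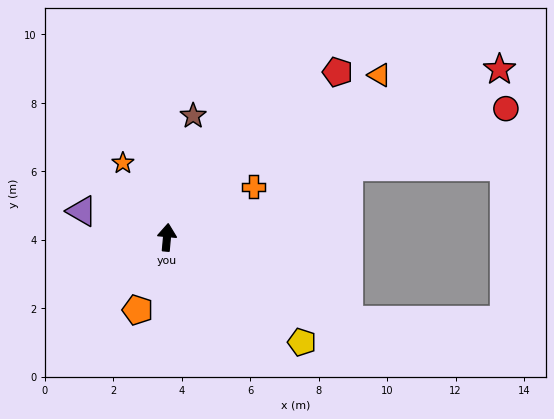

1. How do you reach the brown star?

turn right 7°, forward 3.6 m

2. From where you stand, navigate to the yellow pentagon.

turn right 123°, forward 5.0 m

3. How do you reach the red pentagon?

turn right 41°, forward 6.9 m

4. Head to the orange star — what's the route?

turn left 36°, forward 2.5 m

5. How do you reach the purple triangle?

turn left 78°, forward 2.6 m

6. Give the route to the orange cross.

turn right 54°, forward 2.9 m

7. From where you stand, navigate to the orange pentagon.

turn left 163°, forward 2.3 m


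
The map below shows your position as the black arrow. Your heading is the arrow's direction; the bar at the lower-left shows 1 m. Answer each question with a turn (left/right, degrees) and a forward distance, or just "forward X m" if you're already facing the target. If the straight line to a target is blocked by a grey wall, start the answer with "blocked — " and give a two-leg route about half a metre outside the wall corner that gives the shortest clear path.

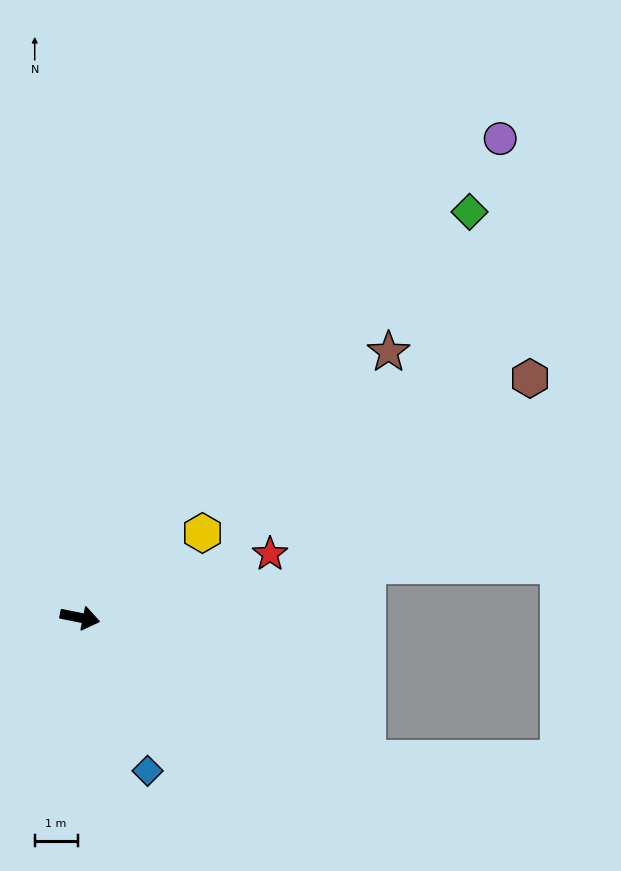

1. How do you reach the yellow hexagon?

turn left 46°, forward 3.5 m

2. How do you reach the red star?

turn left 30°, forward 4.7 m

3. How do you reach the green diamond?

turn left 58°, forward 13.1 m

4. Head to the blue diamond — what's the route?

turn right 55°, forward 3.9 m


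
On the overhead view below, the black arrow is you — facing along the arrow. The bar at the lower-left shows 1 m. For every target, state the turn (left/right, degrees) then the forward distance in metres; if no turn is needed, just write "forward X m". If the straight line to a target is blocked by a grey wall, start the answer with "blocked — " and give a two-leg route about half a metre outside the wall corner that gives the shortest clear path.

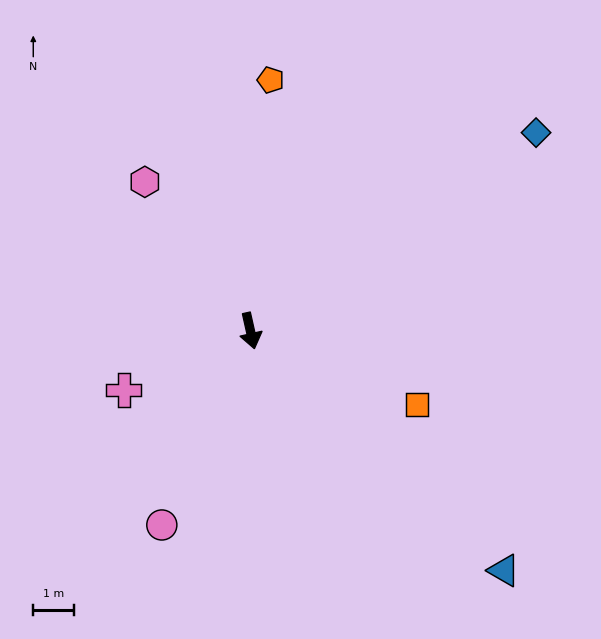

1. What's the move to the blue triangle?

turn left 34°, forward 8.6 m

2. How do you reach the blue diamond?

turn left 112°, forward 8.5 m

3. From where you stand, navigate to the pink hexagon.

turn right 157°, forward 4.5 m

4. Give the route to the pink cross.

turn right 78°, forward 3.4 m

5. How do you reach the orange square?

turn left 53°, forward 4.5 m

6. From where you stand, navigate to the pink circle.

turn right 37°, forward 5.2 m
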